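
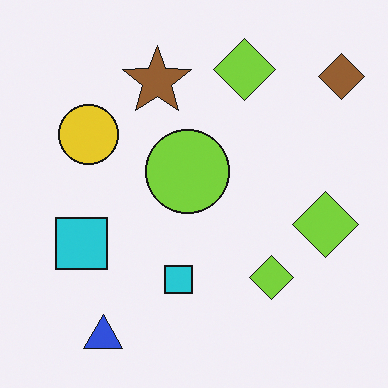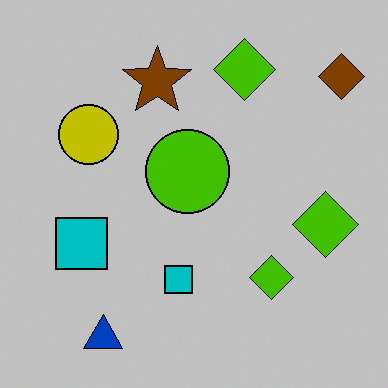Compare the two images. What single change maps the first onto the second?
It was aggressively posterized.

Each flat color has snapped to a coarser quantized level — most visibly, the near-white background has dropped to a flat grey.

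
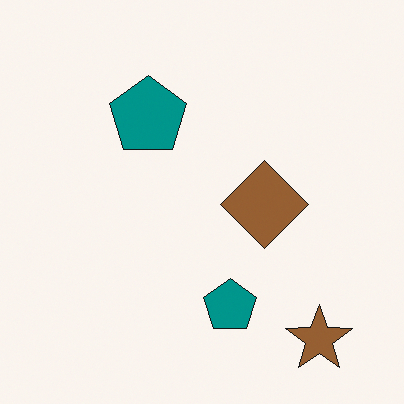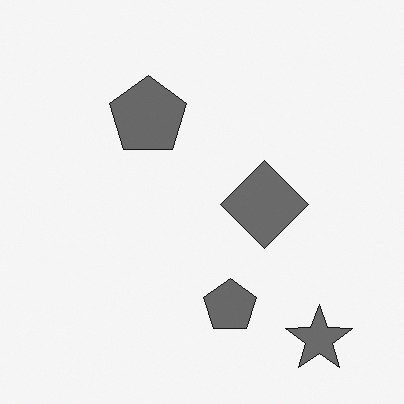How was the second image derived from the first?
This is the original image converted to grayscale.

All color is removed — every shape is now a shade of grey.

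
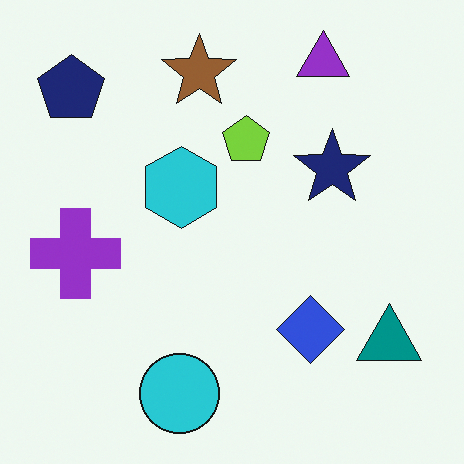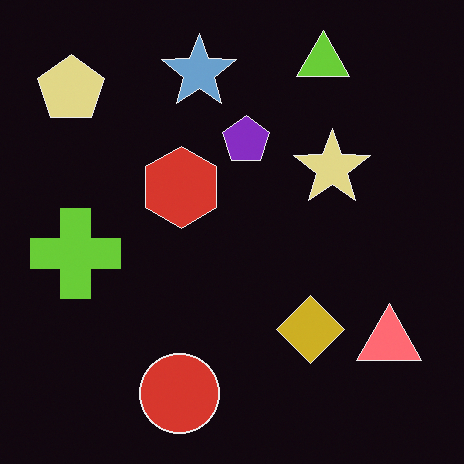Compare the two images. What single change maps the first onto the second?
Color-inverted (negative).

The light background has become dark and every shape's color is its complement — a photographic negative.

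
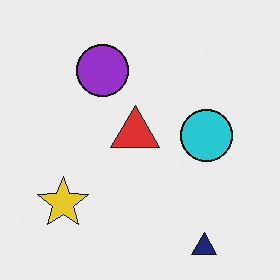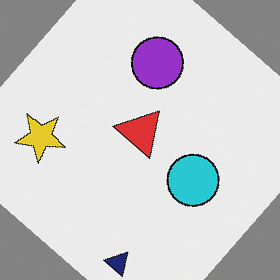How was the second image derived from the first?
This is the original image rotated clockwise by a large amount — several tens of degrees.

Every shape is tilted by the same angle and the image corners show triangular fill wedges — a whole-image rotation by a non-right angle.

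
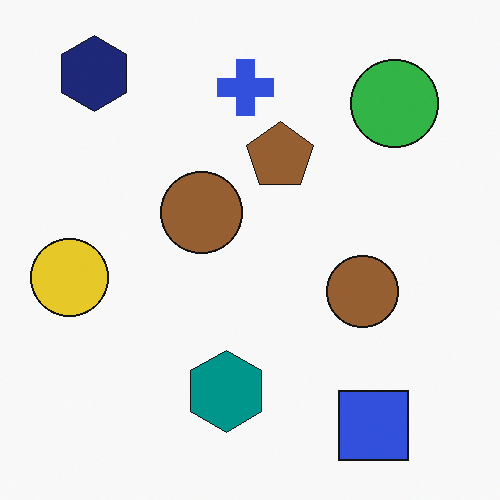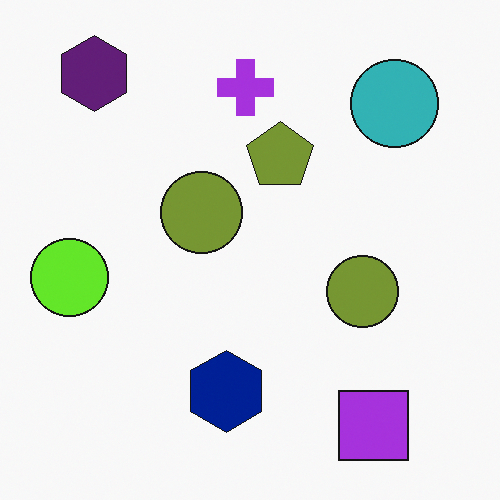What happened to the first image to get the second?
The second image is the first hue-shifted slightly.

Every shape's color has rotated by the same amount around the hue wheel — a uniform hue shift.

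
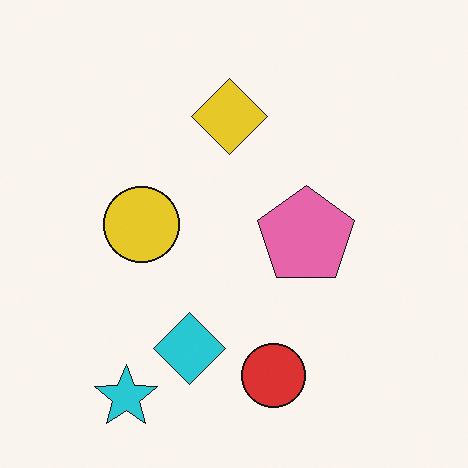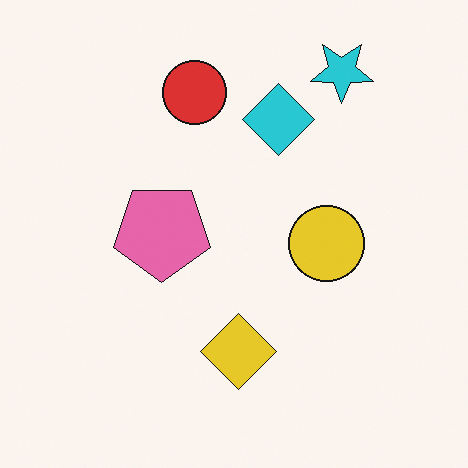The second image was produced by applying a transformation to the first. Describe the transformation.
This is the original image rotated 180°.

The cyan star sits in the bottom-left of the first image and the top-right of the second — consistent with a whole-image 180° rotation.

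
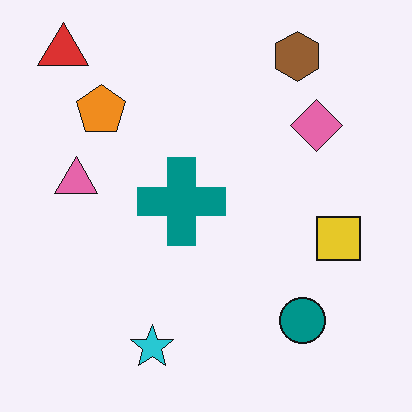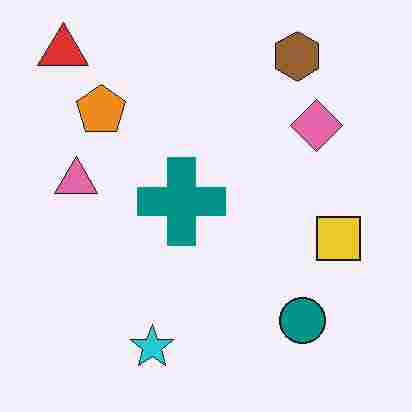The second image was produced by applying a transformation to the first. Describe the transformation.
The second image is the first heavily JPEG-compressed with obvious blocking artifacts.

Blocky 8×8 compression artifacts appear around shape edges and the flat background shows ringing — characteristic JPEG degradation.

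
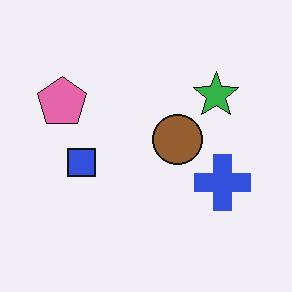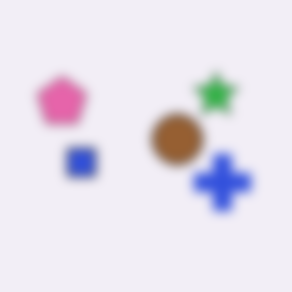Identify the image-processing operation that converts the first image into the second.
The image was heavily blurred.

Shape edges and outlines are uniformly softened across the whole image.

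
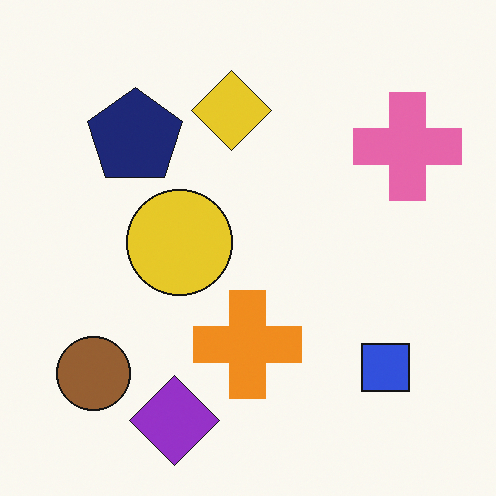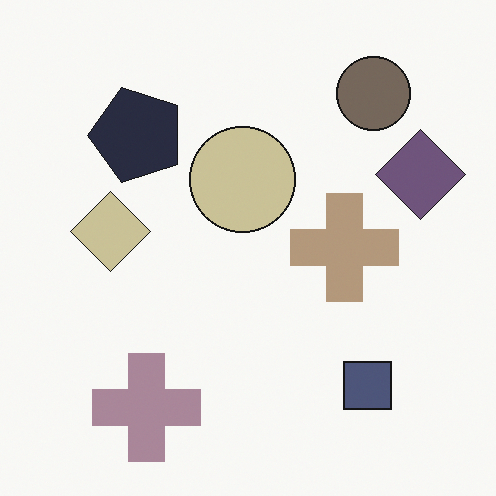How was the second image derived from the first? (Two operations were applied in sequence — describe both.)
The transformation is: heavily desaturated, then transposed (reflected across the top-left ↔ bottom-right diagonal).

All colors are more muted and greyish — a global saturation change. Shapes have swapped their row and column positions — what was in the top-right is now in the bottom-left — a diagonal reflection.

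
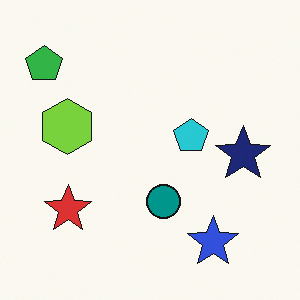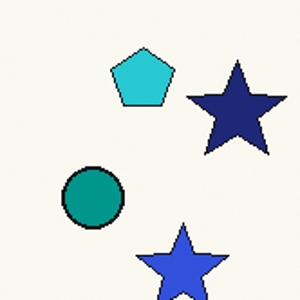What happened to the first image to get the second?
It was cropped tightly and scaled back up.

The visible shapes are larger and the field of view is narrower; shapes near the original edges may be partly or wholly outside the frame — a crop-and-rescale.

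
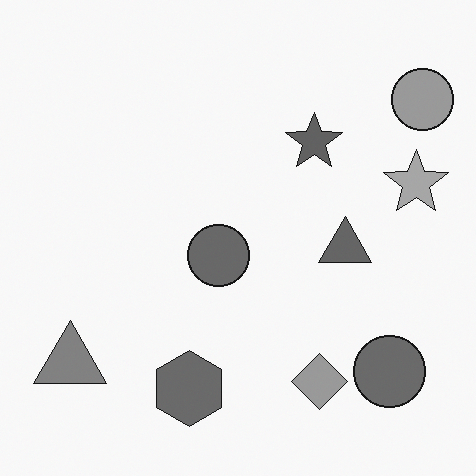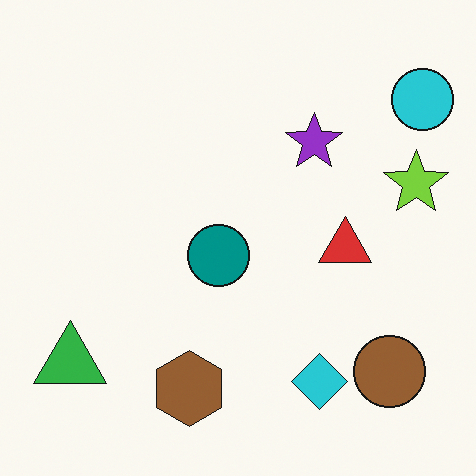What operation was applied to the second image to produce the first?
The image was converted to grayscale.

All color is removed — every shape is now a shade of grey.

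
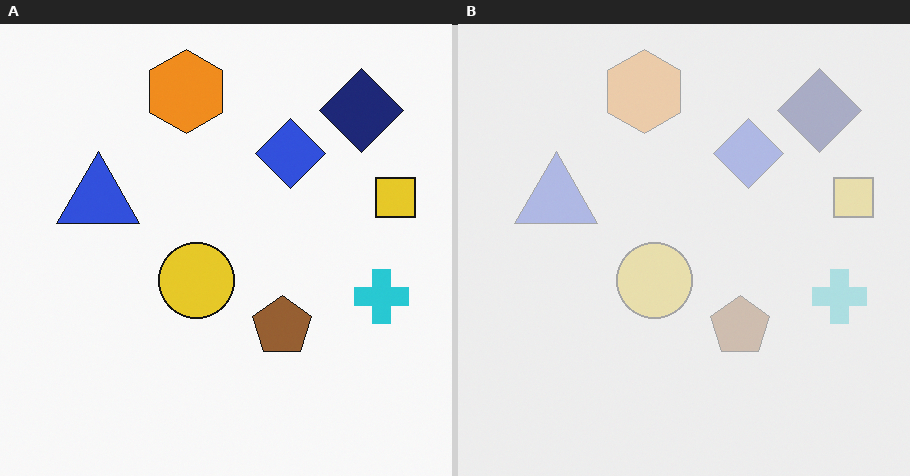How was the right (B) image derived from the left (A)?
It was washed out (contrast reduced).

Tones are pushed toward mid-grey across the whole image — a global contrast change.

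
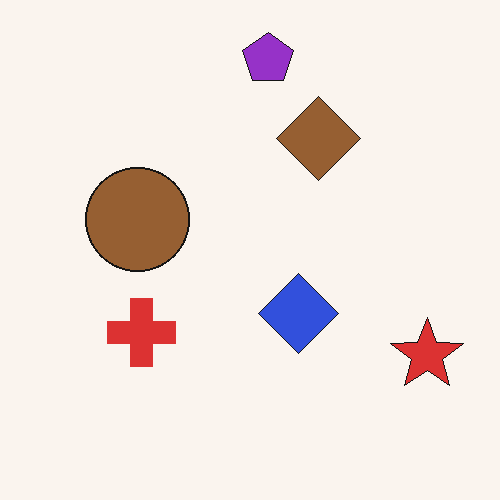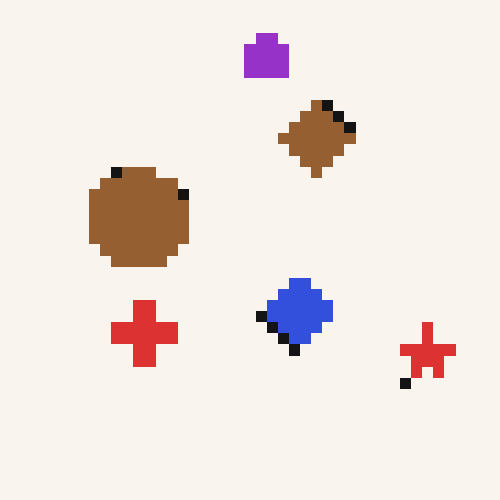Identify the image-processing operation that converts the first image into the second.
The second image is the first coarsely pixelated.

Shapes are reduced to large square blocks; fine edges and outlines are lost — a downscale-then-upscale (mosaic) effect.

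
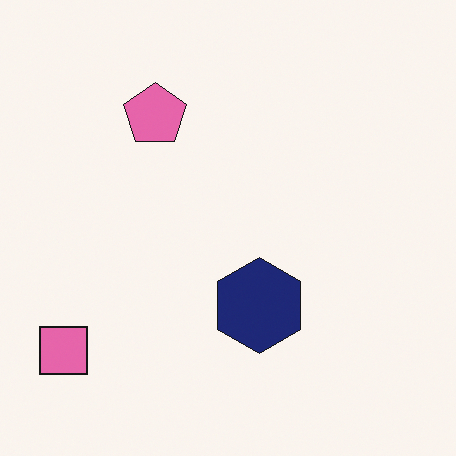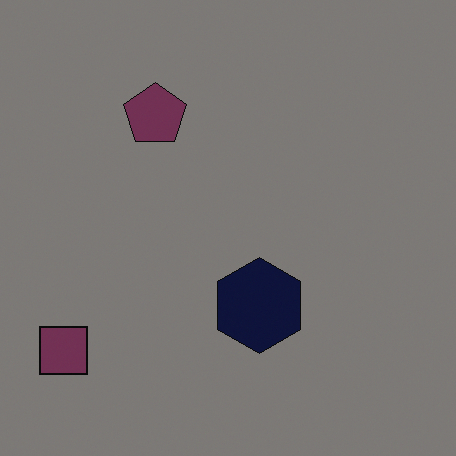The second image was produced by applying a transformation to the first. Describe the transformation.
This is the original image darkened a lot.

Every pixel — background and shapes alike — is uniformly darkened.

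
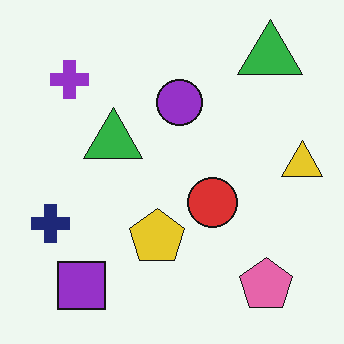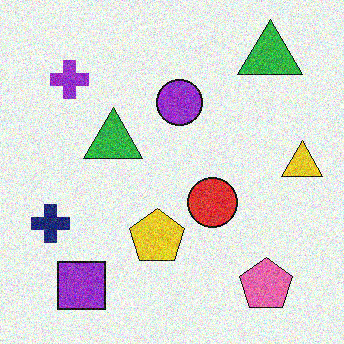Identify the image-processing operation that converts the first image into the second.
Degraded with visible gaussian noise.

Random speckle covers the whole image, including the flat background.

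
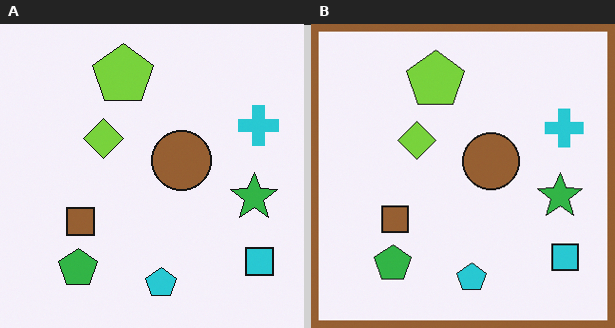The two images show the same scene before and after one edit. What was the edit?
The image was framed with a brown border.

A solid brown frame runs around the edge of the right (B) image, with the content slightly shrunk inside it.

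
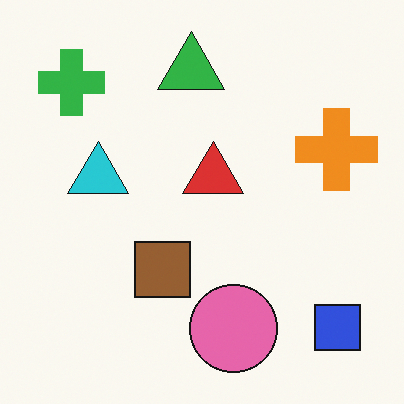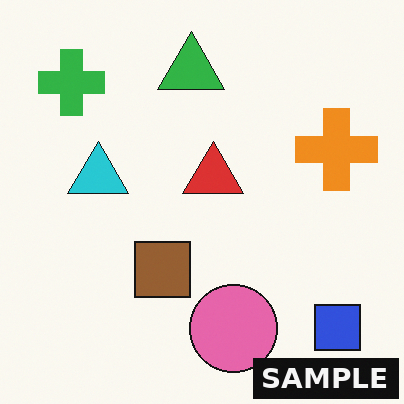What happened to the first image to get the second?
The transformation is: watermarked with the text "SAMPLE" in the lower-right corner.

A dark label reading "SAMPLE" appears in the lower-right corner.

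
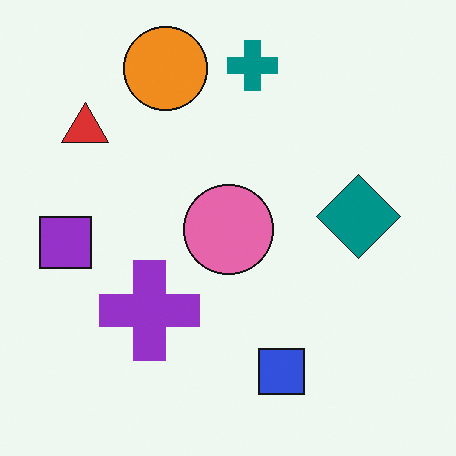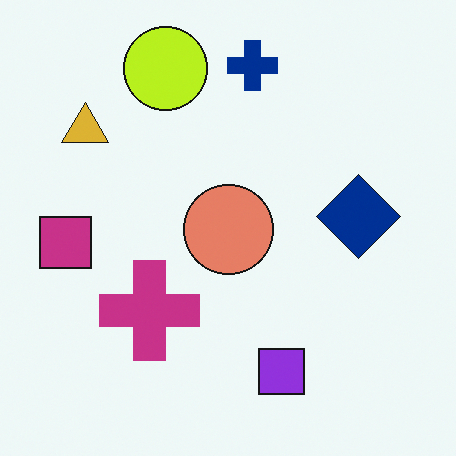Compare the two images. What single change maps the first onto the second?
The image was hue-shifted slightly.

Every shape's color has rotated by the same amount around the hue wheel — a uniform hue shift.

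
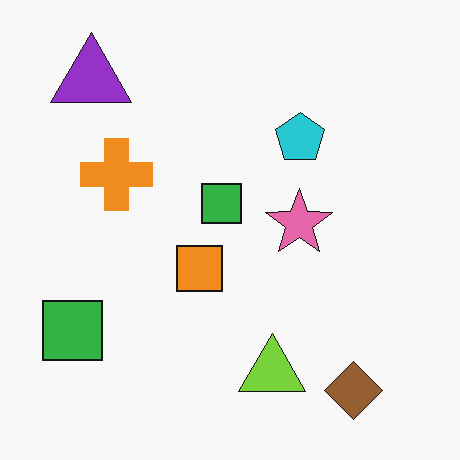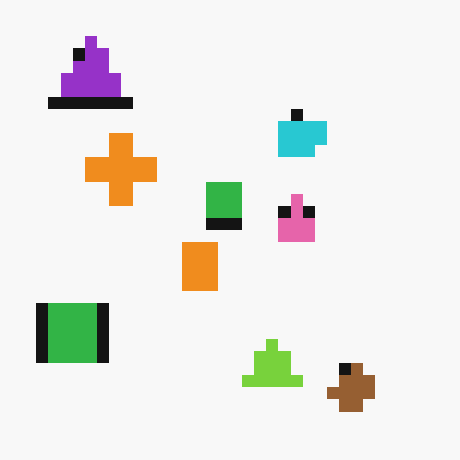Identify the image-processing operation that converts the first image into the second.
The transformation is: coarsely pixelated.

Shapes are reduced to large square blocks; fine edges and outlines are lost — a downscale-then-upscale (mosaic) effect.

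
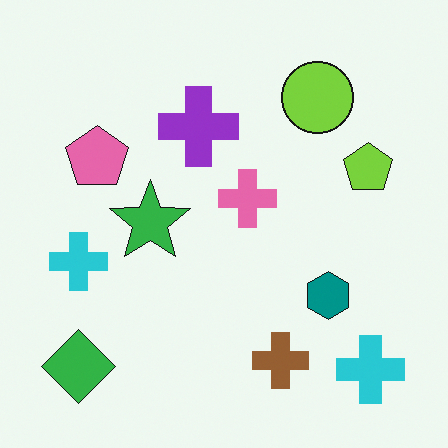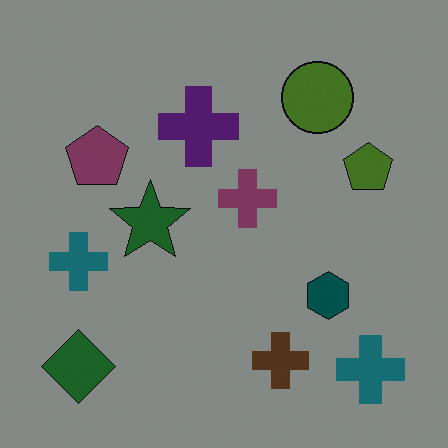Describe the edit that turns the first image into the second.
The image was darkened a lot.

Every pixel — background and shapes alike — is uniformly darkened.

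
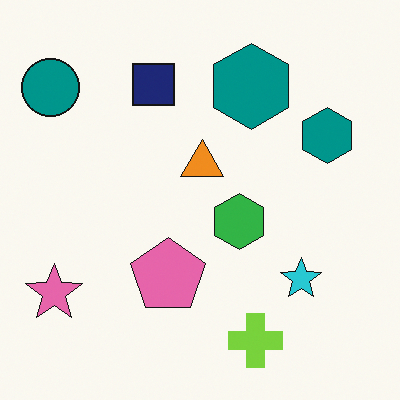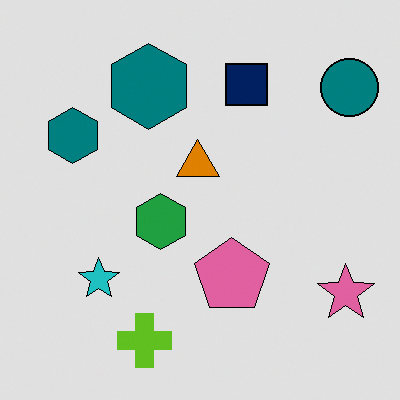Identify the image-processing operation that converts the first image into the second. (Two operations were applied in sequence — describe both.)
This is the original image flipped horizontally (left ↔ right), then posterized to a reduced palette.

The teal circle is in the top-left of the first image and the top-right of the second — shapes on opposite sides of the vertical midline have swapped in a mirror flip. Each flat color has snapped to a coarser quantized level — most visibly, the near-white background has dropped to a flat grey.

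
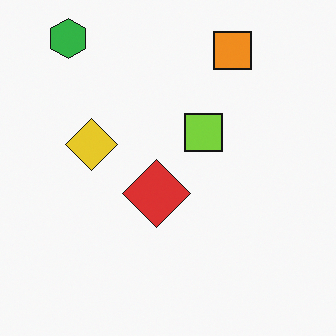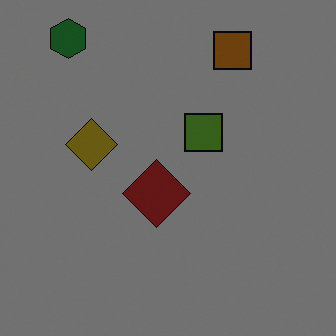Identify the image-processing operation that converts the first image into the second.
The transformation is: noticeably darkened.

Every pixel — background and shapes alike — is uniformly darkened.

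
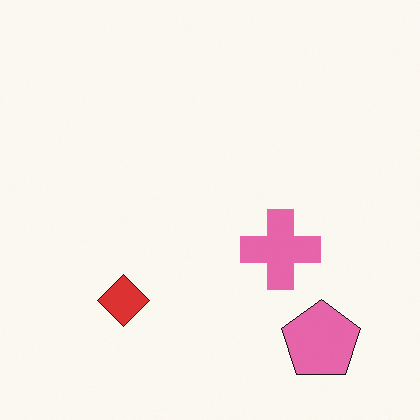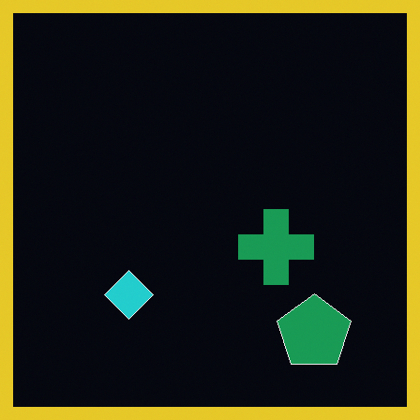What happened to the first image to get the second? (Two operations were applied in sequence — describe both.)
It was color-inverted (negative), then framed with a yellow border.

The light background has become dark and every shape's color is its complement — a photographic negative. A solid yellow frame runs around the edge of the second image, with the content slightly shrunk inside it.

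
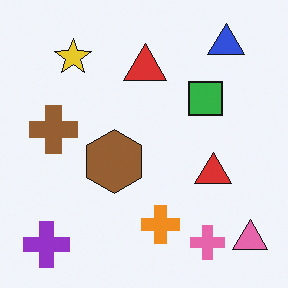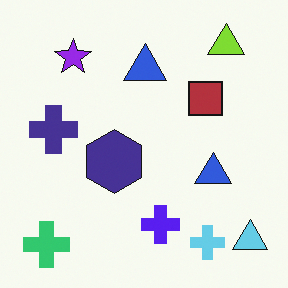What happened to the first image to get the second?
The second image is the first hue-shifted by a large amount.

Every shape's color has rotated by the same amount around the hue wheel — a uniform hue shift.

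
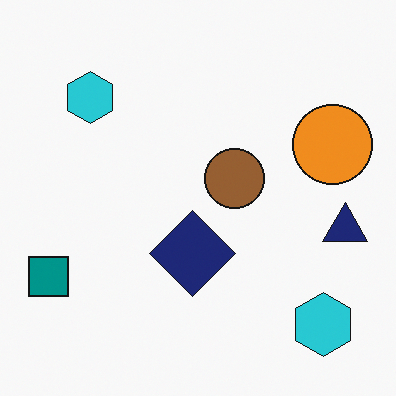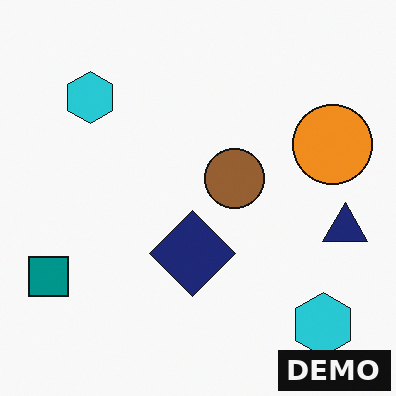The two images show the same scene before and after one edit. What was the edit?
It was watermarked with the text "DEMO" in the lower-right corner.

A dark label reading "DEMO" appears in the lower-right corner.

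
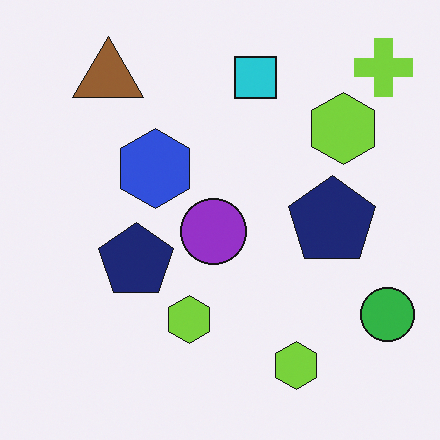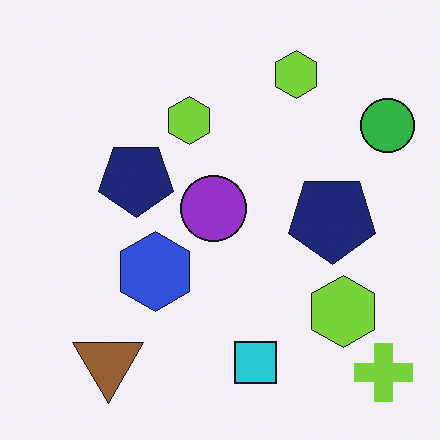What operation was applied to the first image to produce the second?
It was flipped vertically (top ↔ bottom).

The lime cross is in the top-right of the first image and the bottom-right of the second — shapes on opposite sides of the horizontal midline have swapped in a mirror flip.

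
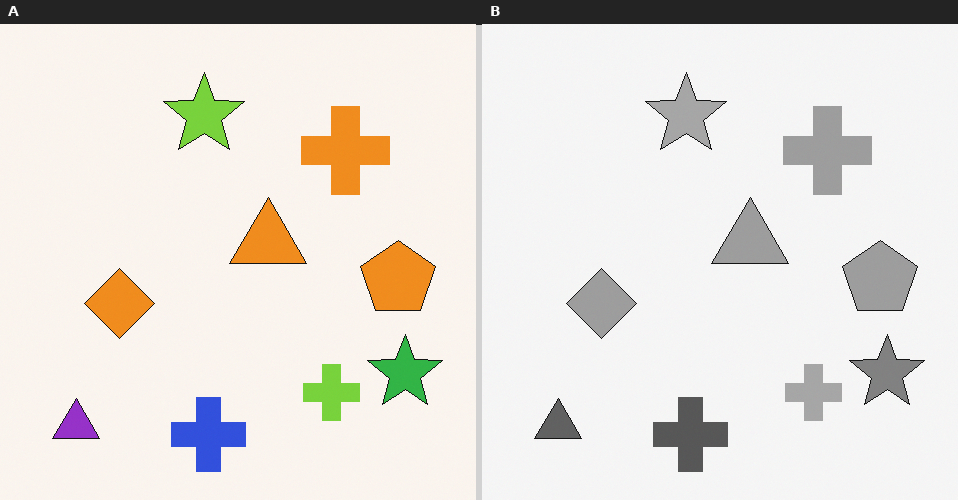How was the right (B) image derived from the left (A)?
It was converted to grayscale.

All color is removed — every shape is now a shade of grey.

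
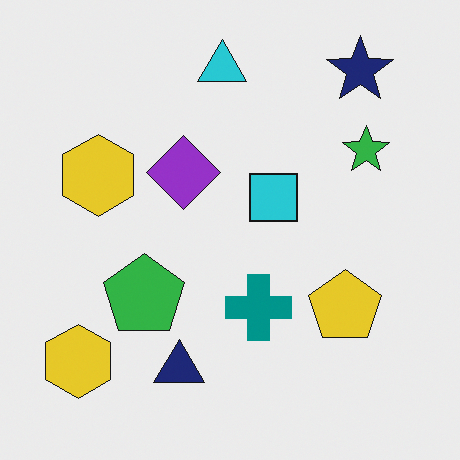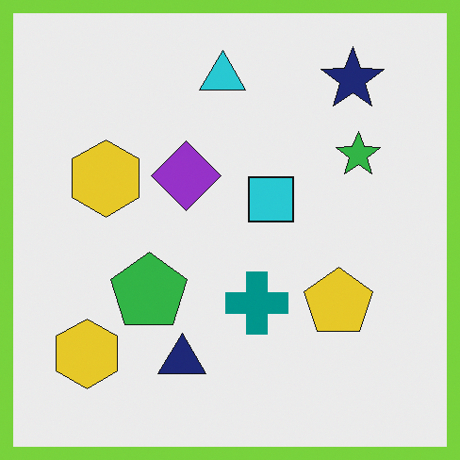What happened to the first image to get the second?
The second image is the first framed with a lime border.

A solid lime frame runs around the edge of the second image, with the content slightly shrunk inside it.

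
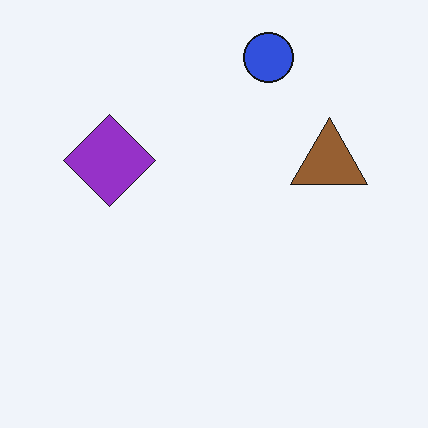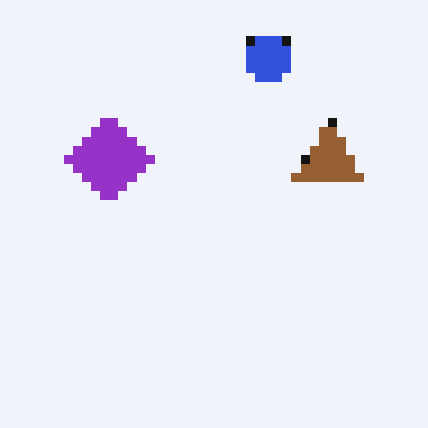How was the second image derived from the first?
It was coarsely pixelated.

Shapes are reduced to large square blocks; fine edges and outlines are lost — a downscale-then-upscale (mosaic) effect.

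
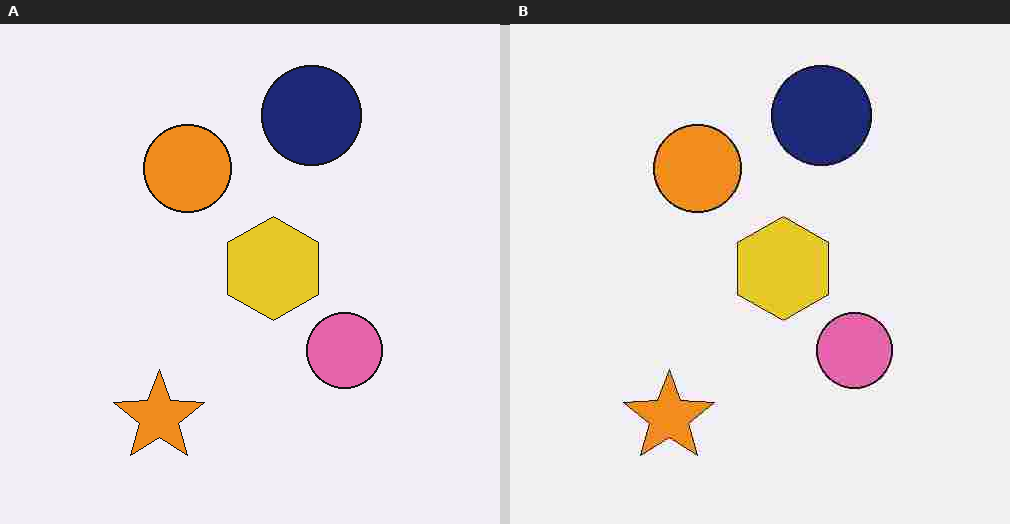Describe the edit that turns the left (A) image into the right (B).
The right (B) image is the left (A) heavily JPEG-compressed with obvious blocking artifacts.

Blocky 8×8 compression artifacts appear around shape edges and the flat background shows ringing — characteristic JPEG degradation.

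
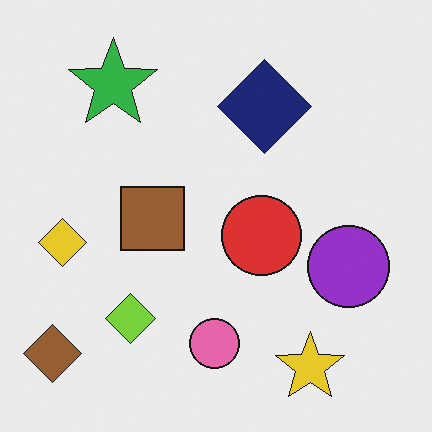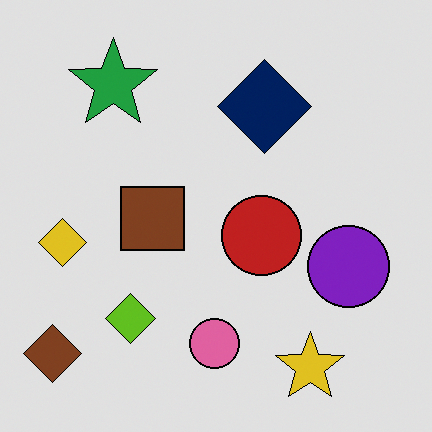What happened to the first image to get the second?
It was posterized to a reduced palette.

Each flat color has snapped to a coarser quantized level — most visibly, the near-white background has dropped to a flat grey.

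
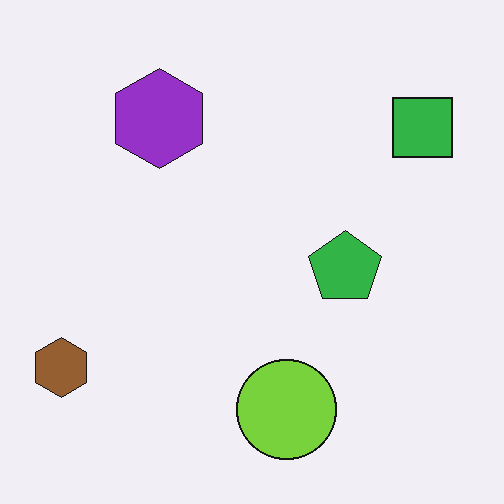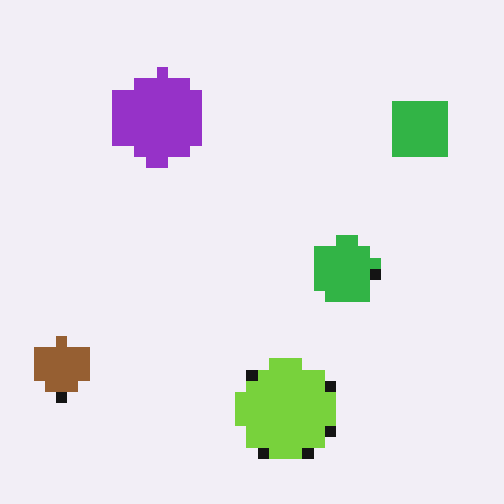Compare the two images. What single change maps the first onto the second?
It was heavily pixelated into large blocks.

Shapes are reduced to large square blocks; fine edges and outlines are lost — a downscale-then-upscale (mosaic) effect.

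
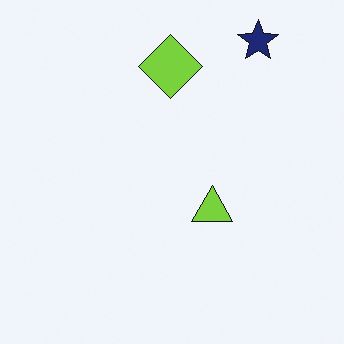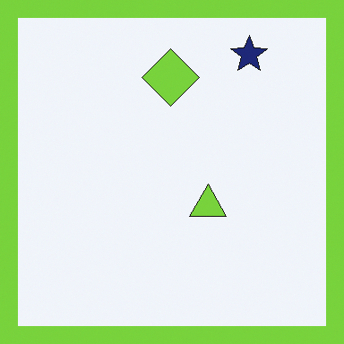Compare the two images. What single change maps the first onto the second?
Framed with a lime border.

A solid lime frame runs around the edge of the second image, with the content slightly shrunk inside it.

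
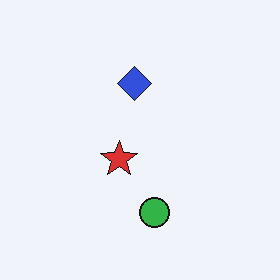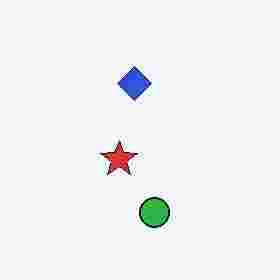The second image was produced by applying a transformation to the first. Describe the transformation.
Heavily JPEG-compressed with obvious blocking artifacts.

Blocky 8×8 compression artifacts appear around shape edges and the flat background shows ringing — characteristic JPEG degradation.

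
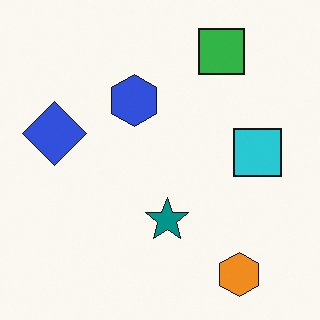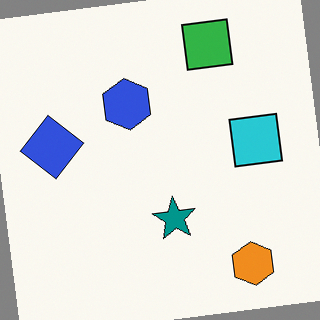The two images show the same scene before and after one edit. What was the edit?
The transformation is: rotated counter-clockwise by a few degrees.

Every shape is tilted by the same angle and the image corners show triangular fill wedges — a whole-image rotation by a non-right angle.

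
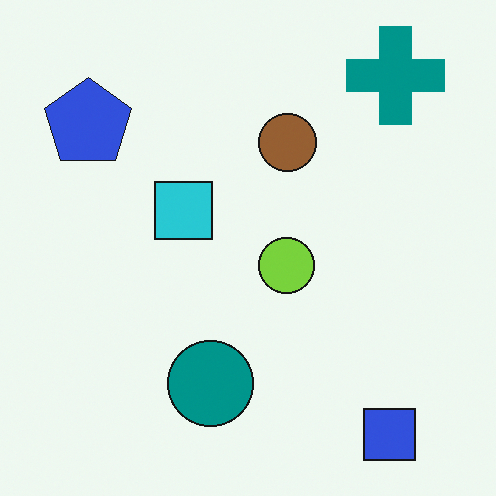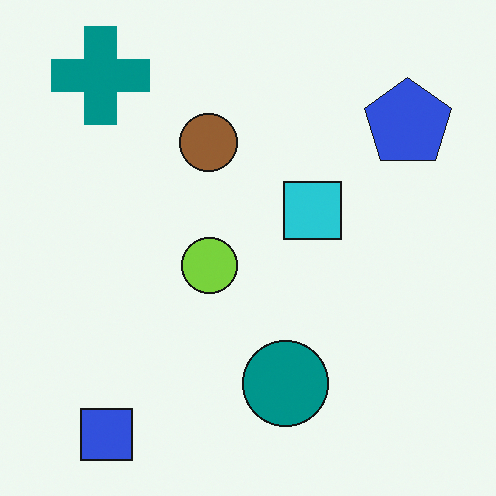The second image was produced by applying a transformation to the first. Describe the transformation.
The image was flipped horizontally (left ↔ right).

The blue pentagon is in the top-left of the first image and the top-right of the second — shapes on opposite sides of the vertical midline have swapped in a mirror flip.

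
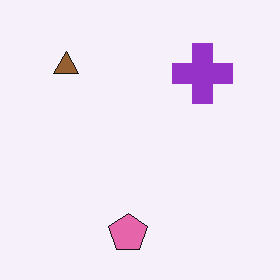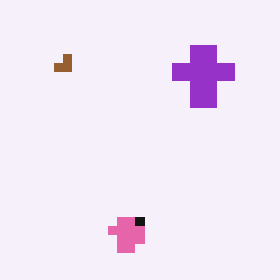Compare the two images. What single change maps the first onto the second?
This is the original image heavily pixelated into large blocks.

Shapes are reduced to large square blocks; fine edges and outlines are lost — a downscale-then-upscale (mosaic) effect.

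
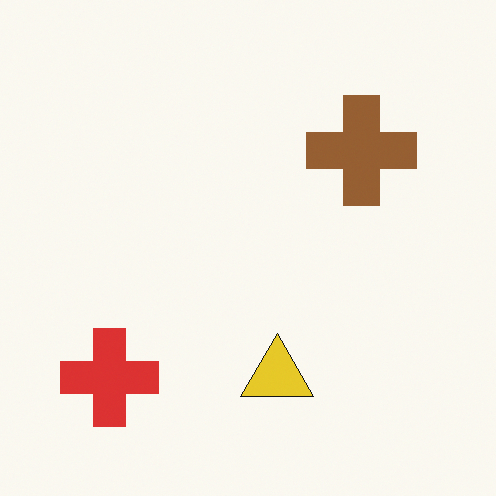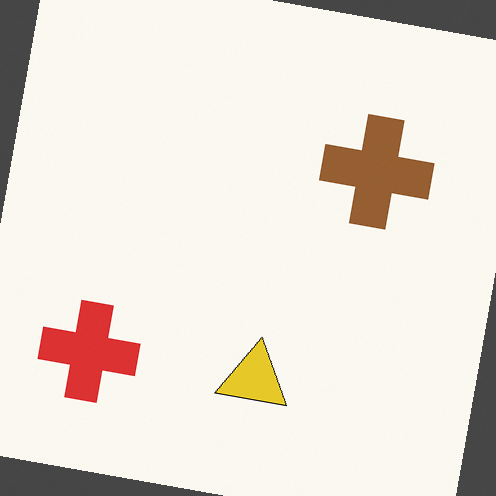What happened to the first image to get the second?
The transformation is: rotated clockwise by a few degrees.

Every shape is tilted by the same angle and the image corners show triangular fill wedges — a whole-image rotation by a non-right angle.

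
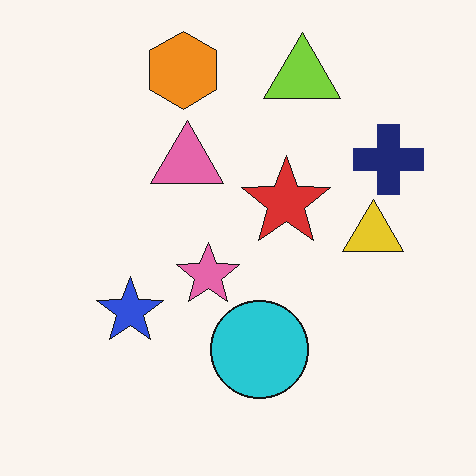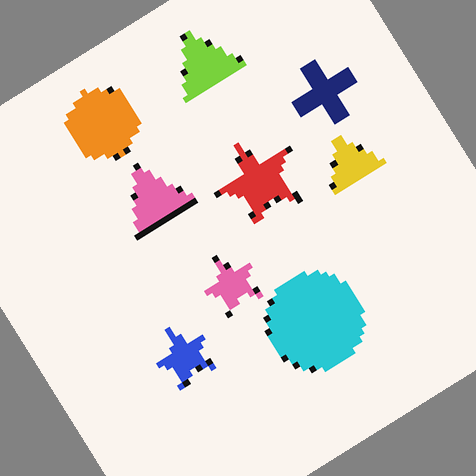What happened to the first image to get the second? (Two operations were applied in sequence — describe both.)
The second image is the first pixelated into visible square blocks, then rotated counter-clockwise by a large amount — several tens of degrees.

Shapes are reduced to large square blocks; fine edges and outlines are lost — a downscale-then-upscale (mosaic) effect. Every shape is tilted by the same angle and the image corners show triangular fill wedges — a whole-image rotation by a non-right angle.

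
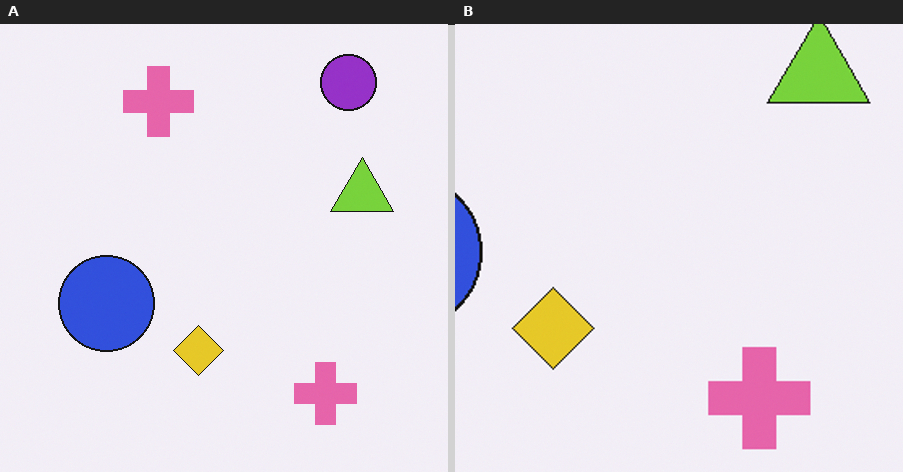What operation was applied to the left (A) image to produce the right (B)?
Cropped tightly and scaled back up.

The visible shapes are larger and the field of view is narrower; shapes near the original edges may be partly or wholly outside the frame — a crop-and-rescale.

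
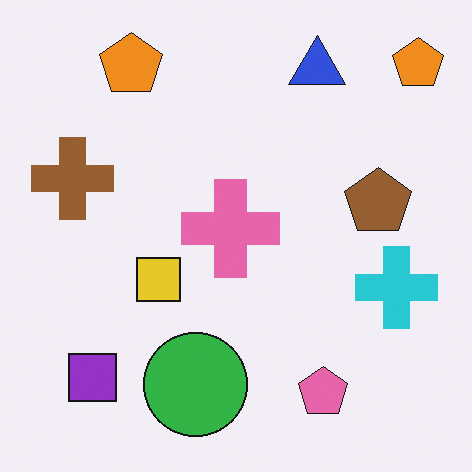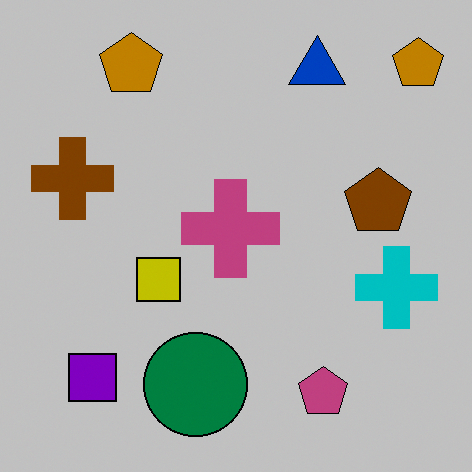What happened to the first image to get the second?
It was heavily posterized to just a handful of flat colors.

Each flat color has snapped to a coarser quantized level — most visibly, the near-white background has dropped to a flat grey.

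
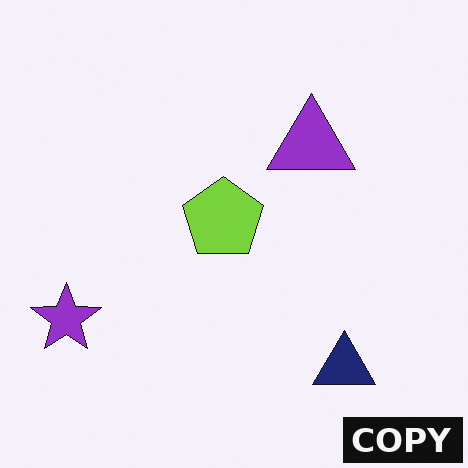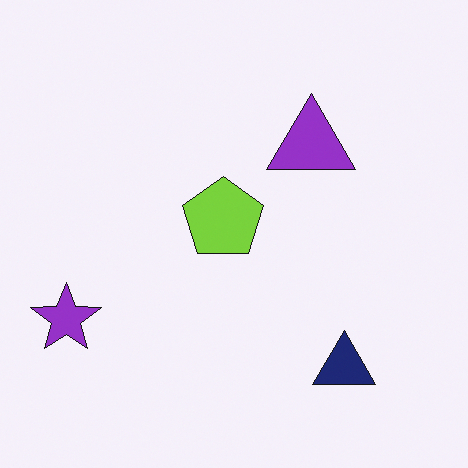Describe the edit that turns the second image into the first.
It was watermarked with the text "COPY" in the lower-right corner.

A dark label reading "COPY" appears in the lower-right corner.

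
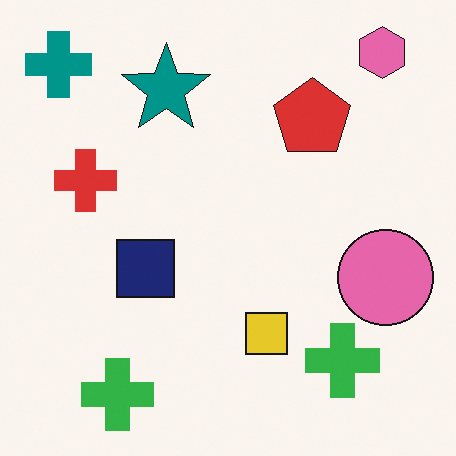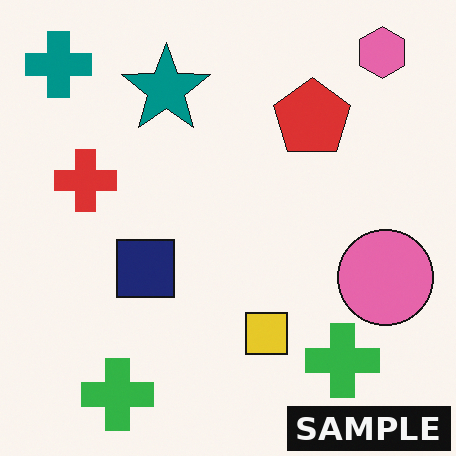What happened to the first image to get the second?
The transformation is: watermarked with the text "SAMPLE" in the lower-right corner.

A dark label reading "SAMPLE" appears in the lower-right corner.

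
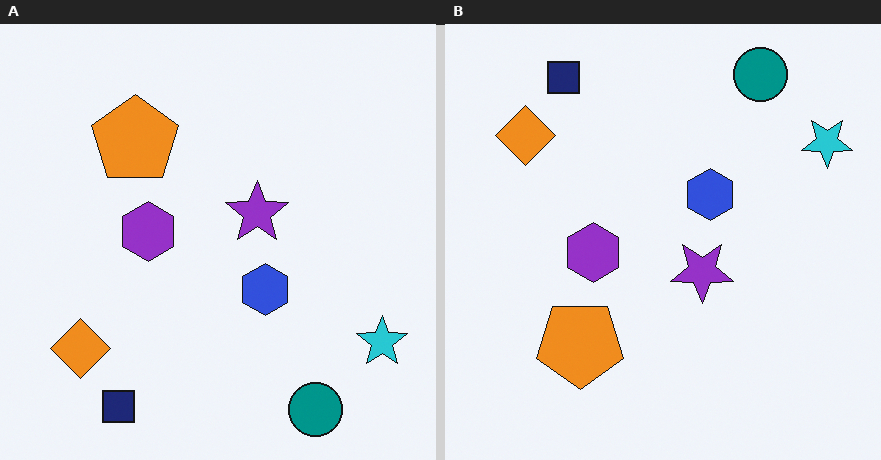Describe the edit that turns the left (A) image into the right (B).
This is the original image flipped vertically (top ↔ bottom).

The teal circle is in the bottom-right of the left (A) image and the top-right of the right (B) — shapes on opposite sides of the horizontal midline have swapped in a mirror flip.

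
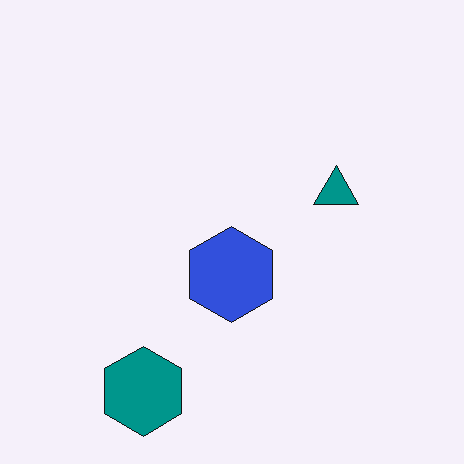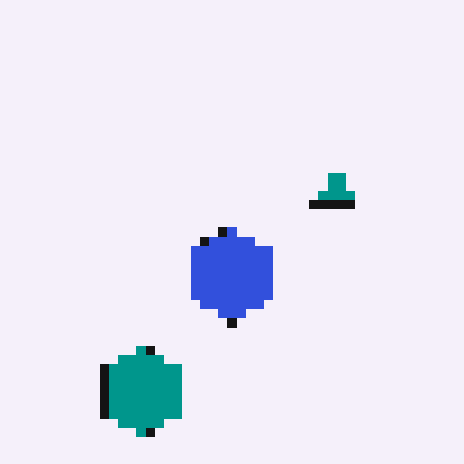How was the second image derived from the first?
The image was heavily pixelated into large blocks.

Shapes are reduced to large square blocks; fine edges and outlines are lost — a downscale-then-upscale (mosaic) effect.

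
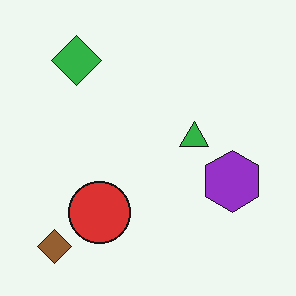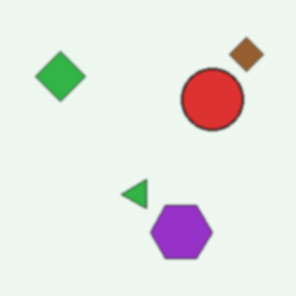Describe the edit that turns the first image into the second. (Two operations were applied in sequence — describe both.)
The transformation is: lightly blurred, then transposed (reflected across the top-left ↔ bottom-right diagonal).

Shape edges and outlines are uniformly softened across the whole image. Shapes have swapped their row and column positions — what was in the top-right is now in the bottom-left — a diagonal reflection.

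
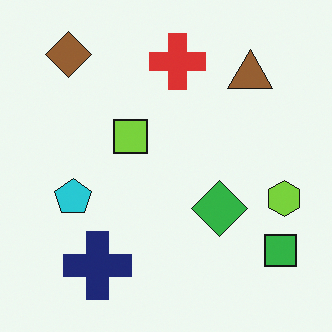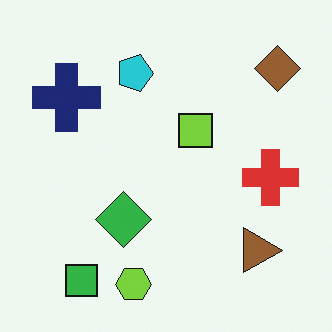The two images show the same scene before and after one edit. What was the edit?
Rotated 90° clockwise.

The brown diamond sits in the top-left of the first image and the top-right of the second — consistent with a whole-image 90° clockwise rotation.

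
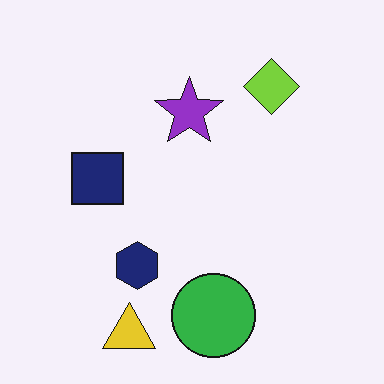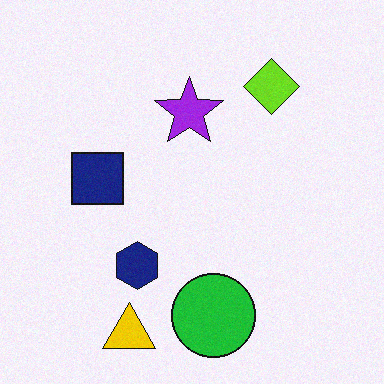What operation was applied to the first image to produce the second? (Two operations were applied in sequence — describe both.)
The transformation is: slightly oversaturated, then degraded with light additive noise.

All colors are more vivid — a global saturation change. Random speckle covers the whole image, including the flat background.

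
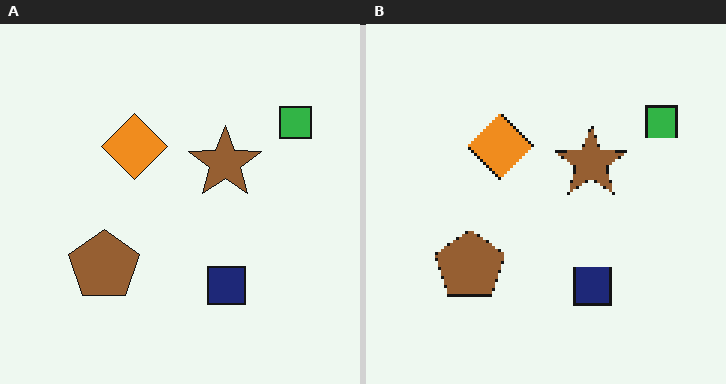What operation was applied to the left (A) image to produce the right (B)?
It was lightly pixelated (a mild mosaic effect).

Shapes are reduced to large square blocks; fine edges and outlines are lost — a downscale-then-upscale (mosaic) effect.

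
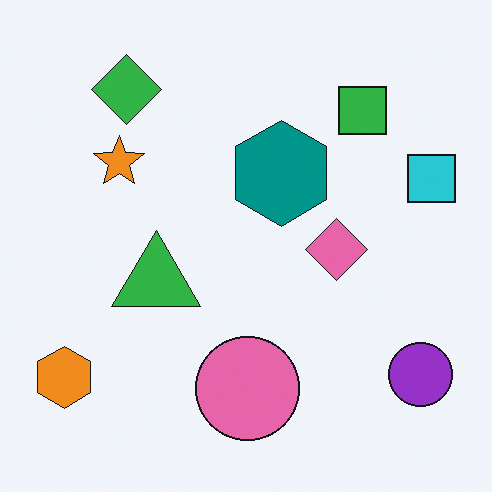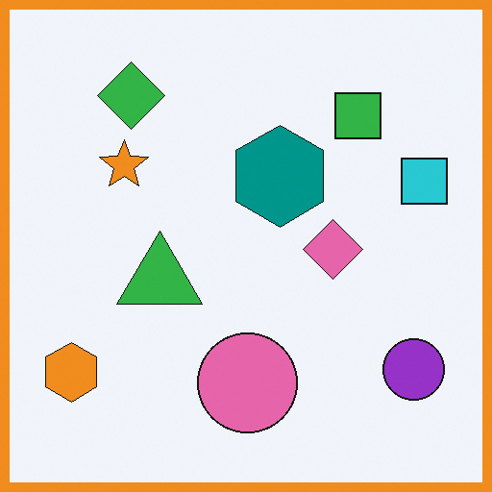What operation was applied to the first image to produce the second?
The transformation is: framed with a orange border.

A solid orange frame runs around the edge of the second image, with the content slightly shrunk inside it.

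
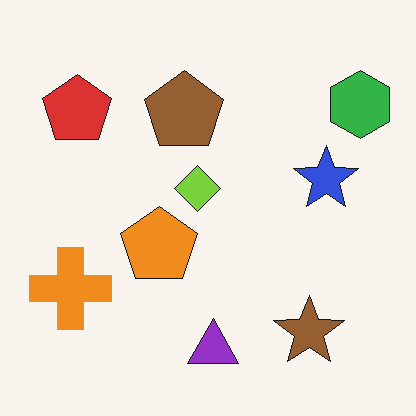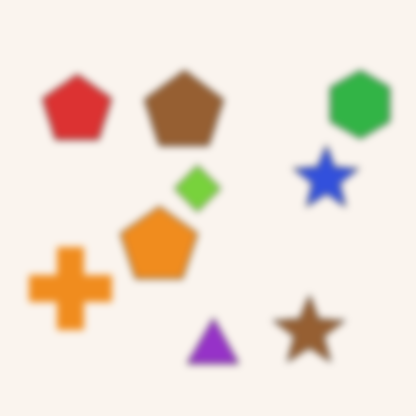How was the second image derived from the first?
Noticeably gaussian-blurred.

Shape edges and outlines are uniformly softened across the whole image.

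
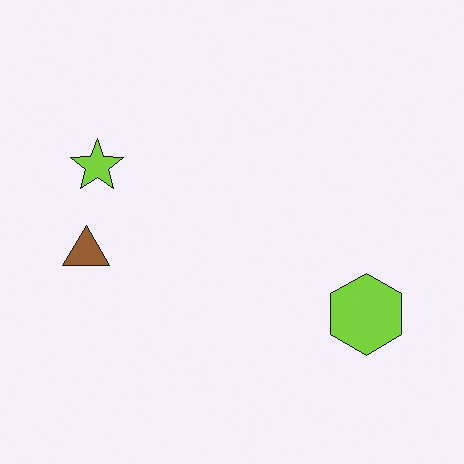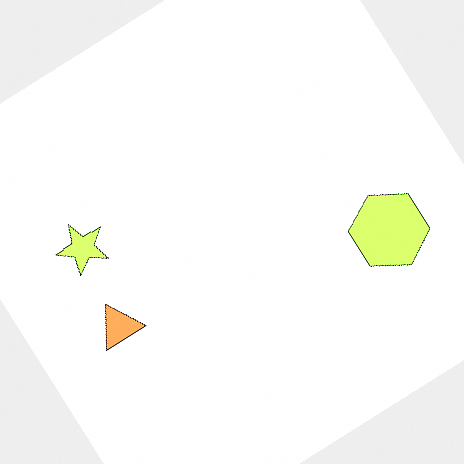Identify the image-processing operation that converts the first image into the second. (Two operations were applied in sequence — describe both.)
The second image is the first rotated counter-clockwise by a large amount — several tens of degrees, then substantially brightened.

Every shape is tilted by the same angle and the image corners show triangular fill wedges — a whole-image rotation by a non-right angle. Every pixel — background and shapes alike — is uniformly brightened.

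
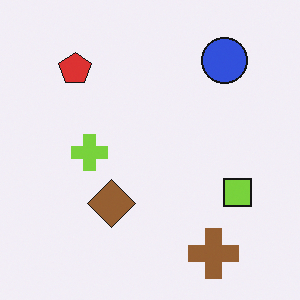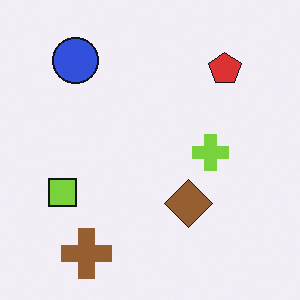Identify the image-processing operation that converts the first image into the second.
Flipped horizontally (left ↔ right).

The lime square is in the right of the first image and the left of the second — shapes on opposite sides of the vertical midline have swapped in a mirror flip.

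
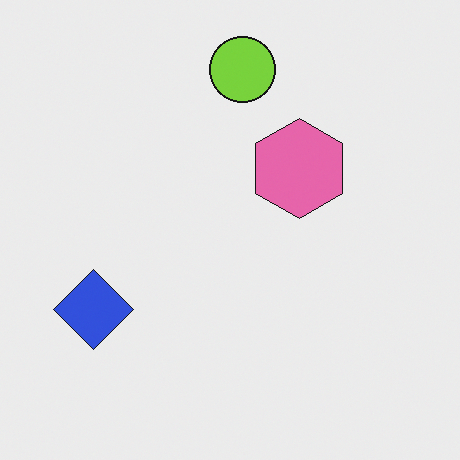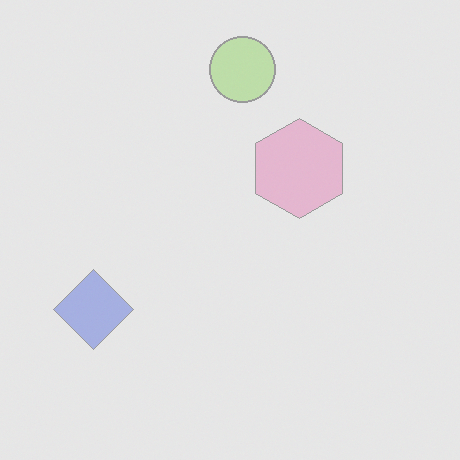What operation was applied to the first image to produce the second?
The second image is the first washed out (contrast reduced).

Tones are pushed toward mid-grey across the whole image — a global contrast change.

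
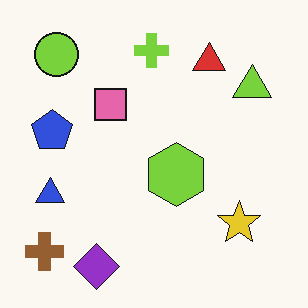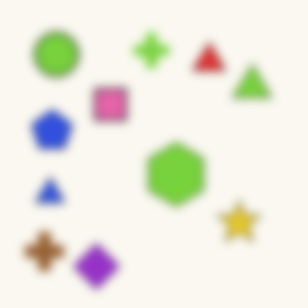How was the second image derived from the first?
The second image is the first moderately blurred.

Shape edges and outlines are uniformly softened across the whole image.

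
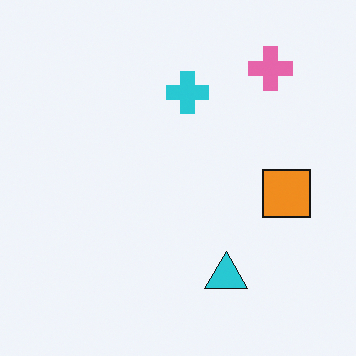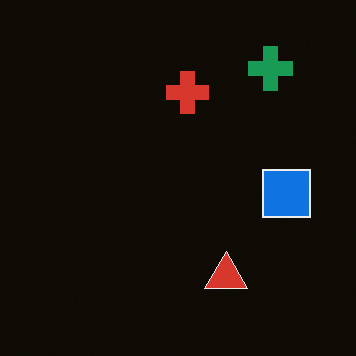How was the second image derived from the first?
The transformation is: color-inverted (negative).

The light background has become dark and every shape's color is its complement — a photographic negative.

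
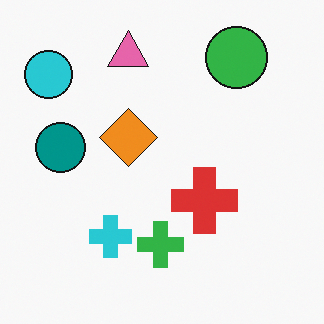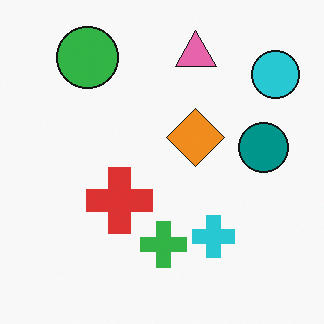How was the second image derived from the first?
The transformation is: flipped horizontally (left ↔ right).

The cyan circle is in the top-left of the first image and the top-right of the second — shapes on opposite sides of the vertical midline have swapped in a mirror flip.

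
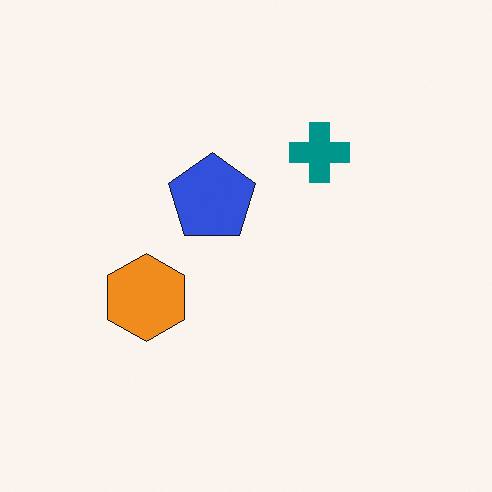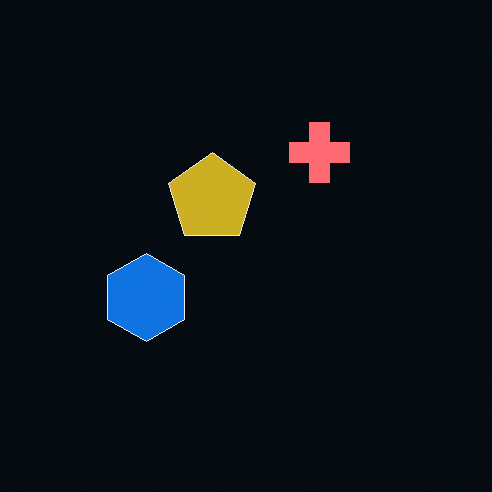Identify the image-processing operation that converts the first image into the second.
The image was color-inverted (negative).

The light background has become dark and every shape's color is its complement — a photographic negative.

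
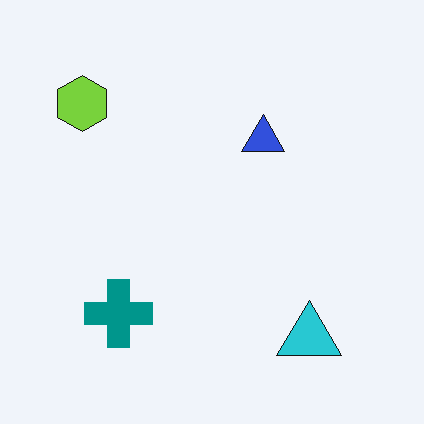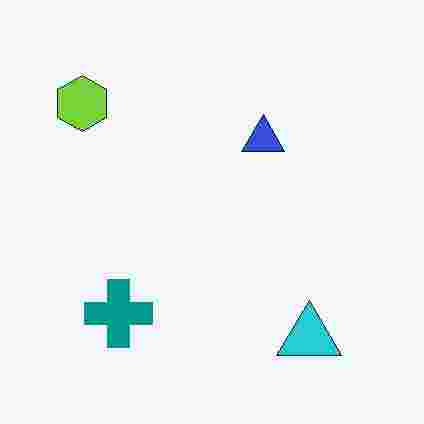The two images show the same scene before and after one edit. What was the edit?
It was degraded with heavy JPEG compression.

Blocky 8×8 compression artifacts appear around shape edges and the flat background shows ringing — characteristic JPEG degradation.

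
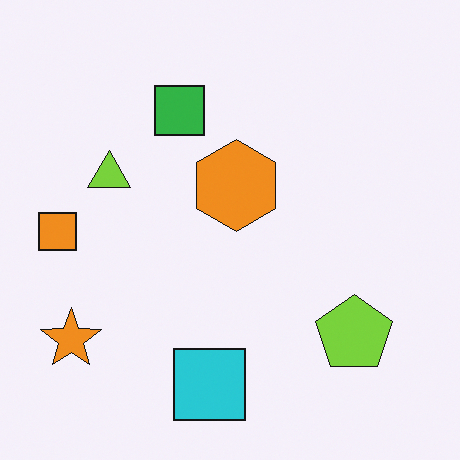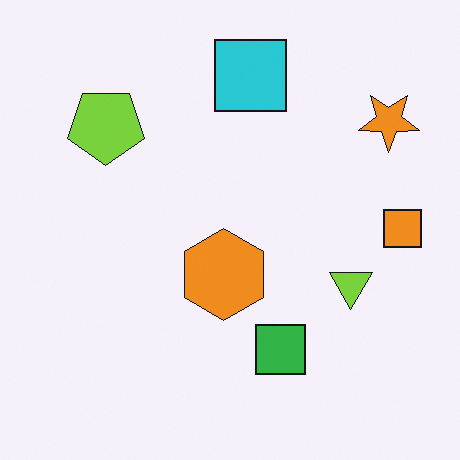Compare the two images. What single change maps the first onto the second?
Rotated 180°.

The orange star sits in the bottom-left of the first image and the top-right of the second — consistent with a whole-image 180° rotation.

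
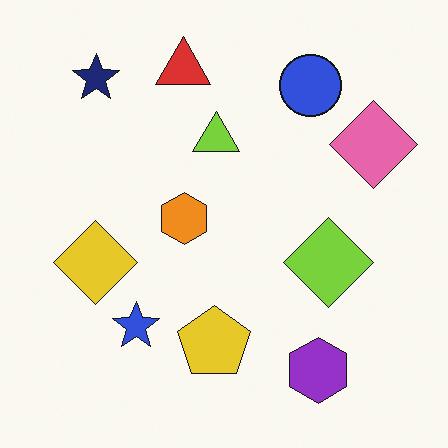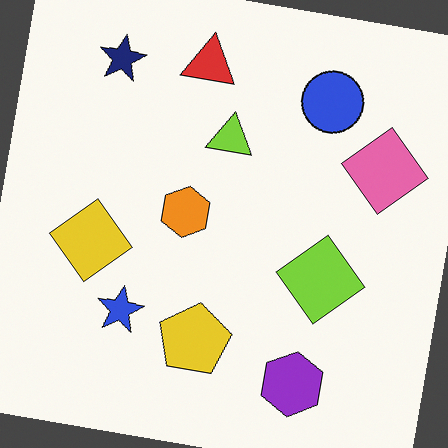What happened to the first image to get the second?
This is the original image rotated clockwise by a few degrees.

Every shape is tilted by the same angle and the image corners show triangular fill wedges — a whole-image rotation by a non-right angle.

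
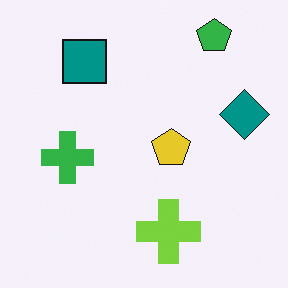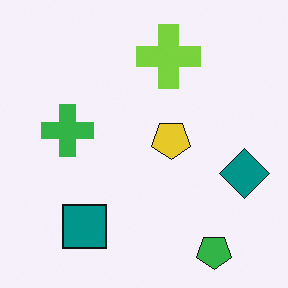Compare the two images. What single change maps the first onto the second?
The transformation is: flipped vertically (top ↔ bottom).

The green pentagon is in the top-right of the first image and the bottom-right of the second — shapes on opposite sides of the horizontal midline have swapped in a mirror flip.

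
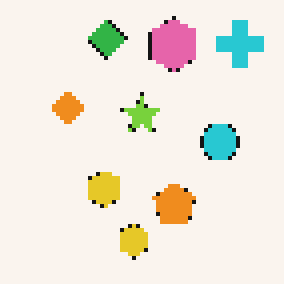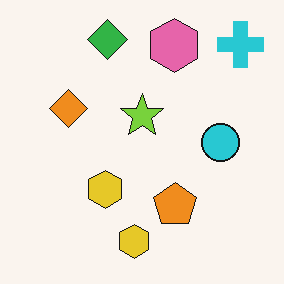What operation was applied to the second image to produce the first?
The first image is the second mildly pixelated.

Shapes are reduced to large square blocks; fine edges and outlines are lost — a downscale-then-upscale (mosaic) effect.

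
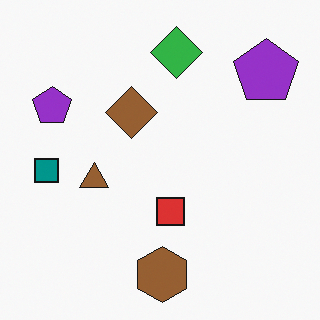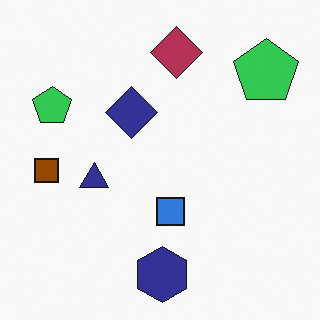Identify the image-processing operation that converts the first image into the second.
Hue-shifted by a large amount.

Every shape's color has rotated by the same amount around the hue wheel — a uniform hue shift.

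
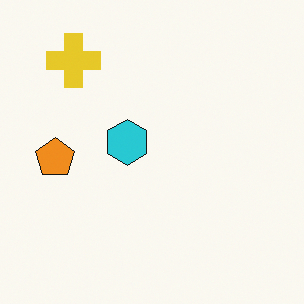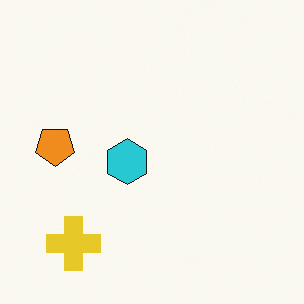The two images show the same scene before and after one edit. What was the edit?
Flipped vertically (top ↔ bottom).

The yellow cross is in the top-left of the first image and the bottom-left of the second — shapes on opposite sides of the horizontal midline have swapped in a mirror flip.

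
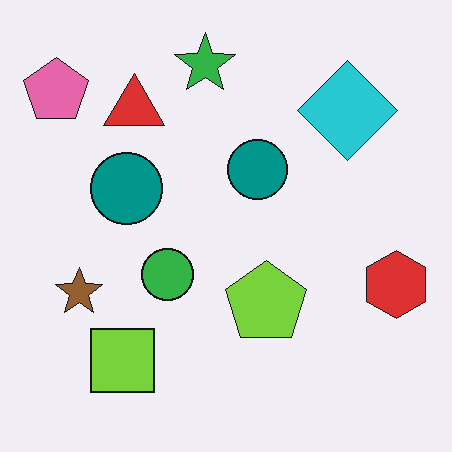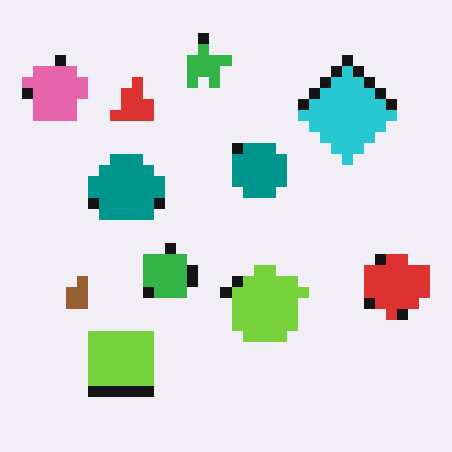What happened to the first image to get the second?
It was coarsely pixelated.

Shapes are reduced to large square blocks; fine edges and outlines are lost — a downscale-then-upscale (mosaic) effect.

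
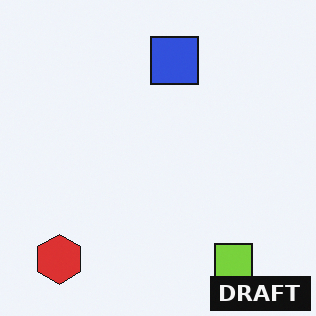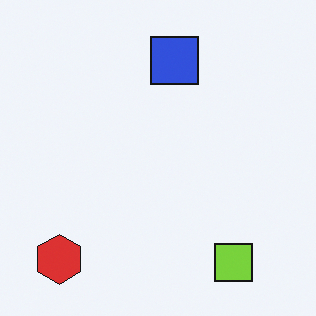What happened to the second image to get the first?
It was watermarked with the text "DRAFT" in the lower-right corner.

A dark label reading "DRAFT" appears in the lower-right corner.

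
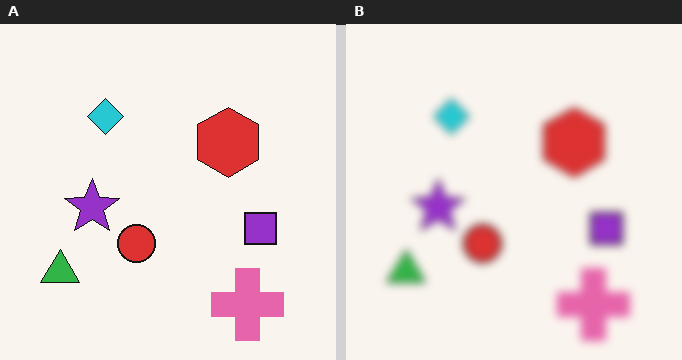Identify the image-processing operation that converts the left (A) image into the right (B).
This is the original image noticeably gaussian-blurred.

Shape edges and outlines are uniformly softened across the whole image.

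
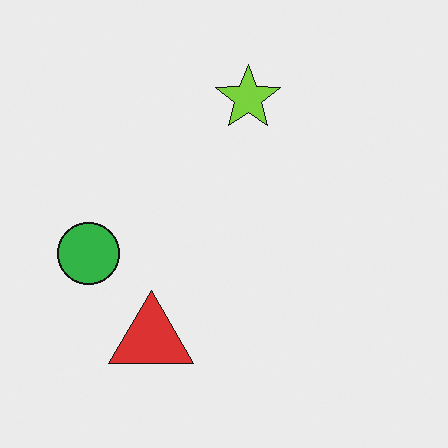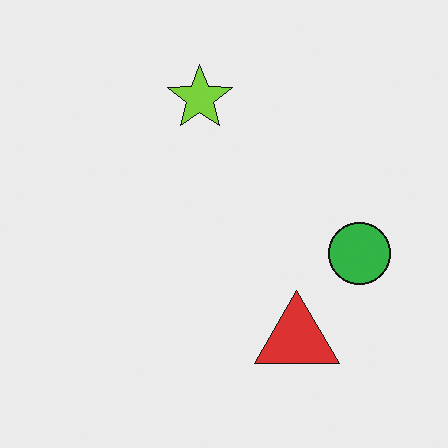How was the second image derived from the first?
It was flipped horizontally (left ↔ right).

The green circle is in the left of the first image and the right of the second — shapes on opposite sides of the vertical midline have swapped in a mirror flip.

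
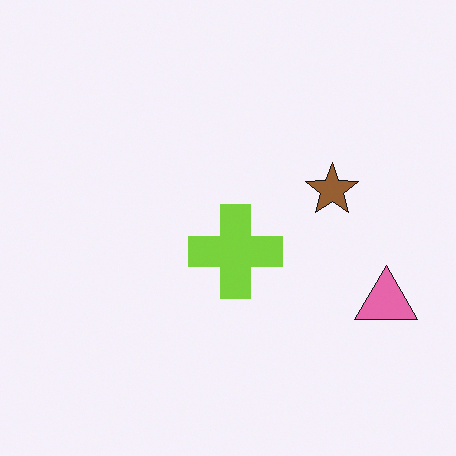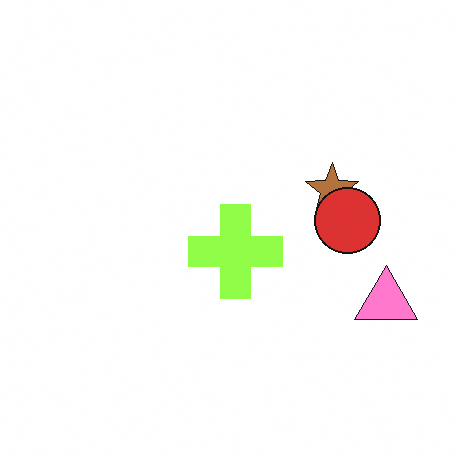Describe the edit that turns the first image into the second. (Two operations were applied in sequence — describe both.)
The image was slightly brightened, then overlaid with an additional red circle.

Every pixel — background and shapes alike — is uniformly brightened. A red circle appears in the second image that is absent from the first.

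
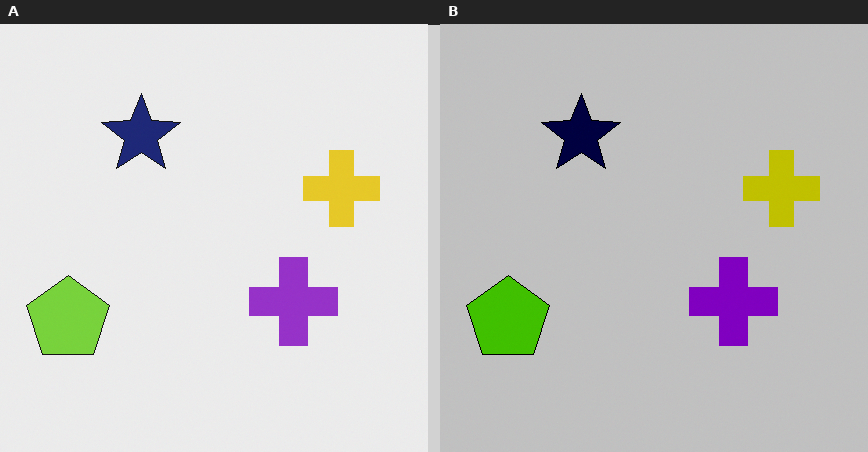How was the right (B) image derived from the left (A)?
This is the original image aggressively posterized.

Each flat color has snapped to a coarser quantized level — most visibly, the near-white background has dropped to a flat grey.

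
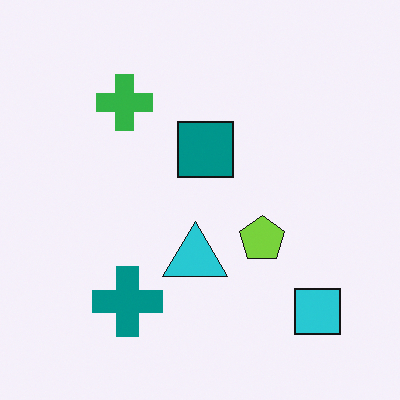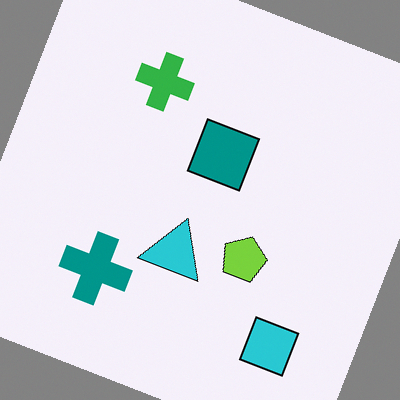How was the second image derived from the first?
This is the original image rotated clockwise by a clearly visible amount.

Every shape is tilted by the same angle and the image corners show triangular fill wedges — a whole-image rotation by a non-right angle.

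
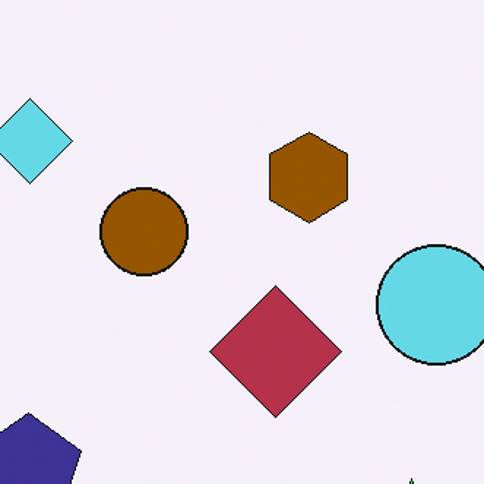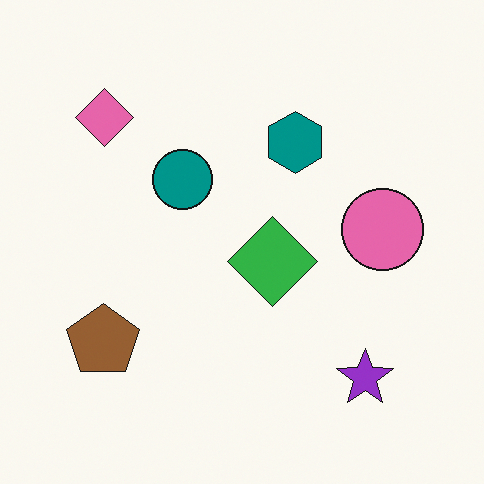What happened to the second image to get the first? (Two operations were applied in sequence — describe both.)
The transformation is: cropped to a modestly smaller region and rescaled, then hue-shifted by a large amount.

The visible shapes are larger and the field of view is narrower; shapes near the original edges may be partly or wholly outside the frame — a crop-and-rescale. Every shape's color has rotated by the same amount around the hue wheel — a uniform hue shift.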